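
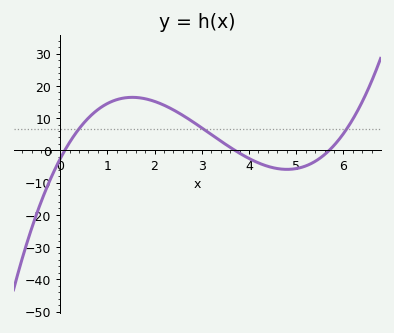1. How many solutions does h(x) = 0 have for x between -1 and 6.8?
3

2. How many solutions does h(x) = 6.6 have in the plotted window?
3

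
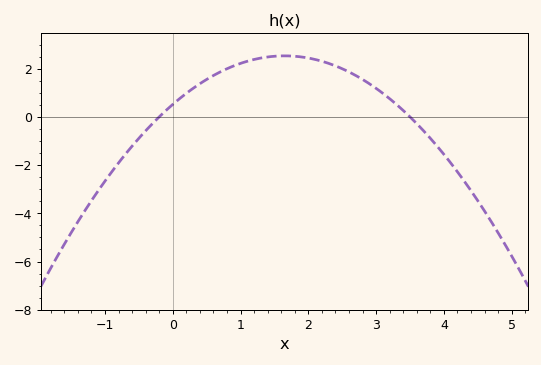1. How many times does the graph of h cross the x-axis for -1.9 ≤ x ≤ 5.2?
2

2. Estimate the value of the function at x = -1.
-2.66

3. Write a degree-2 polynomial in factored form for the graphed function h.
y = -0.74(x + 0.2)(x - 3.5)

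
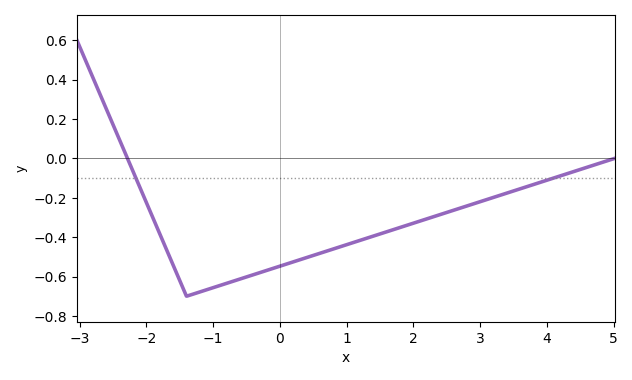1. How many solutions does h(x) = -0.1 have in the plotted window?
2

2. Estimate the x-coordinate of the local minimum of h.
-1.4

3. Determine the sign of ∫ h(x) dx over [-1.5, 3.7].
negative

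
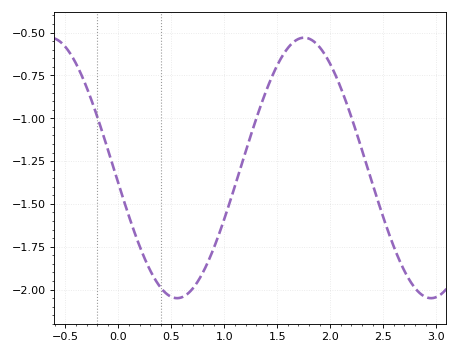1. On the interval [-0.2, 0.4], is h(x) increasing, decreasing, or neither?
decreasing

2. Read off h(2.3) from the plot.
-1.19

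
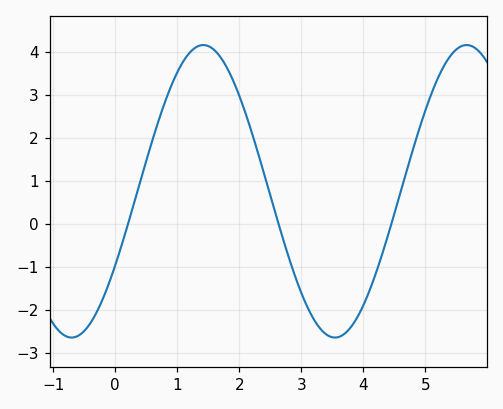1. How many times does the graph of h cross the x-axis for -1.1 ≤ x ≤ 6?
3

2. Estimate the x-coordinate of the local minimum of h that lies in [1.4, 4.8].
3.54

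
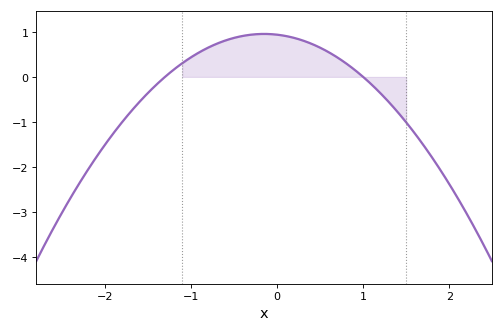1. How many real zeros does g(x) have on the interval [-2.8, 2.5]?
2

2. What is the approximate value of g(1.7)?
-1.5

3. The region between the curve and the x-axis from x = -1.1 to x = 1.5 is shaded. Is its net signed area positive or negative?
positive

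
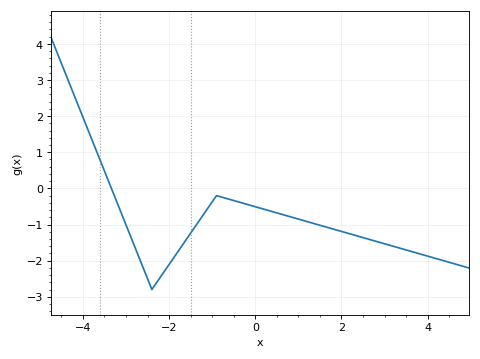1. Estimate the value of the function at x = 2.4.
-1.33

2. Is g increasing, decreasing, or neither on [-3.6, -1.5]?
neither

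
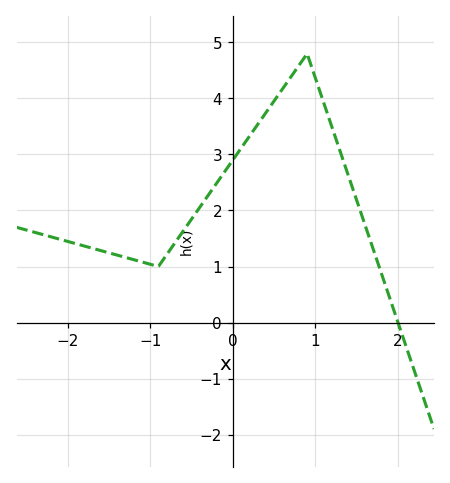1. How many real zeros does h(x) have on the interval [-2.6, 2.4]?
1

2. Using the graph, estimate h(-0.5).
1.8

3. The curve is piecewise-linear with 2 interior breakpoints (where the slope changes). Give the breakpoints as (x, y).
(-0.9, 1); (0.9, 4.8)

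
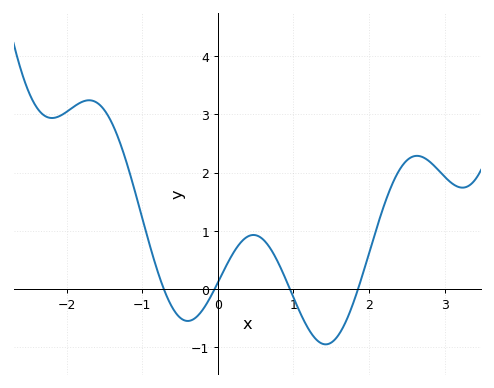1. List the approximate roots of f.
-0.713, -0.043, 0.954, 1.85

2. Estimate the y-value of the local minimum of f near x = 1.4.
-0.947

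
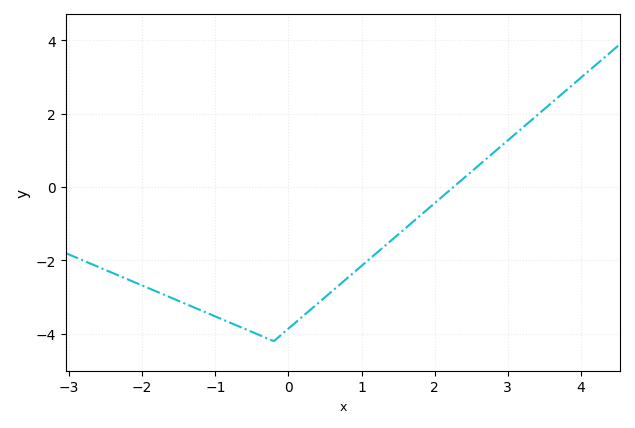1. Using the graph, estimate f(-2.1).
-2.6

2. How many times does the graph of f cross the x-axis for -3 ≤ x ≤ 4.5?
1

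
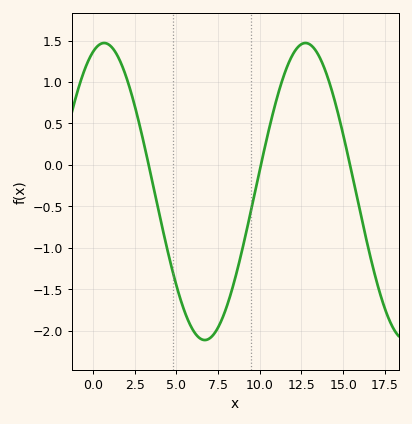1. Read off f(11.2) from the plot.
0.95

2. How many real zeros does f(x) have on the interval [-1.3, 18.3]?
3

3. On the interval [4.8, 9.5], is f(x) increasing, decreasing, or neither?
neither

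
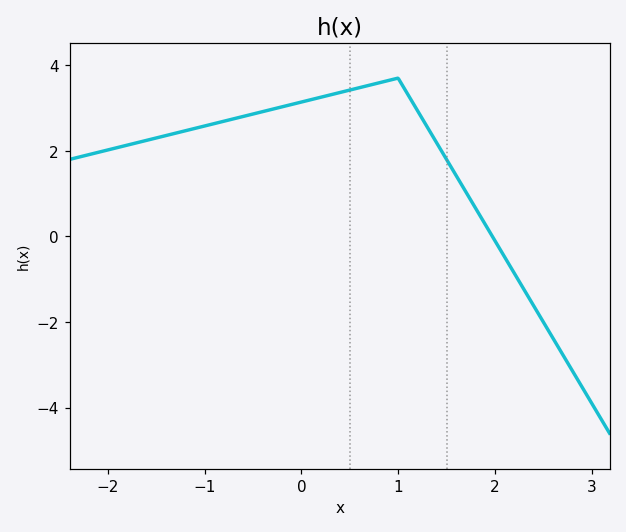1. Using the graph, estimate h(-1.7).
2.2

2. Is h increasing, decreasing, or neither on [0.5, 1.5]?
neither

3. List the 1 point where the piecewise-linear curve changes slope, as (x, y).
(1, 3.7)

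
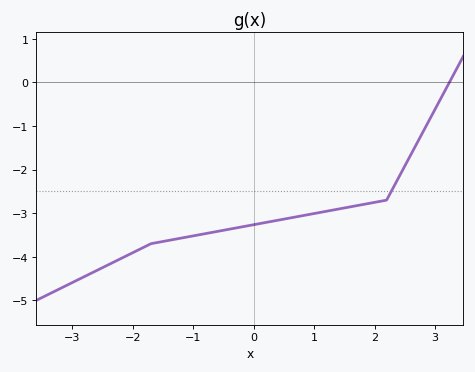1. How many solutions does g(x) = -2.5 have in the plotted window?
1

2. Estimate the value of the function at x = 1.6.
-2.85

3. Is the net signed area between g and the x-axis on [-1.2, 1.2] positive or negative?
negative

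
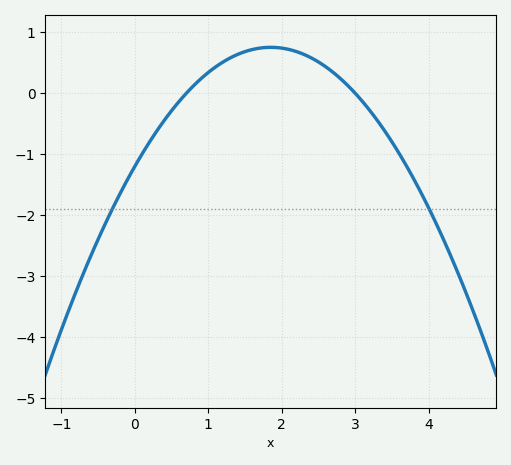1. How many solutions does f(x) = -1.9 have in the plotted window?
2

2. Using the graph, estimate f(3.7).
-1.2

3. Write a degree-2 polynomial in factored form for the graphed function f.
y = -0.57(x - 0.7)(x - 3)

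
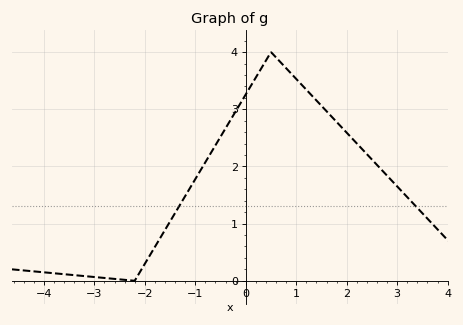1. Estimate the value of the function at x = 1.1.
3.4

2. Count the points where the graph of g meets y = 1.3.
2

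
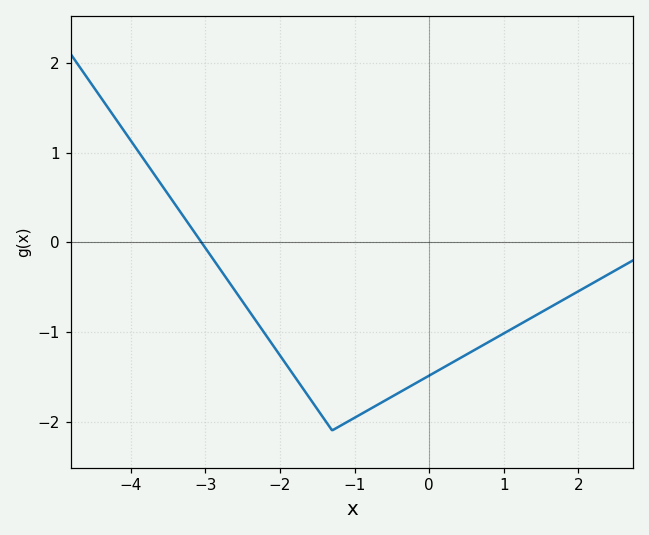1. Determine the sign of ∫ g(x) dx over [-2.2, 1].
negative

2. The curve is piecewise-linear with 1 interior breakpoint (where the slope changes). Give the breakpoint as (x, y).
(-1.3, -2.1)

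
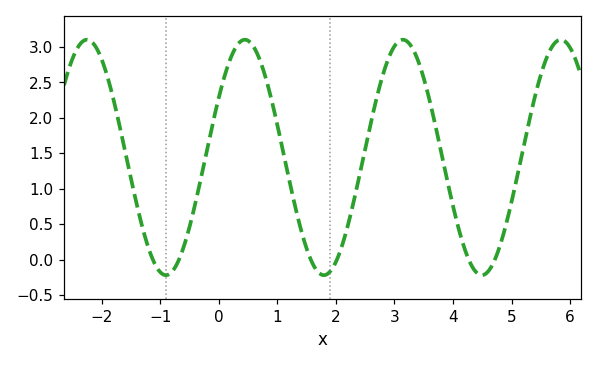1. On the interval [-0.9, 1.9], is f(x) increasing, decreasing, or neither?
neither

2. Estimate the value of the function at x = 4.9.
0.477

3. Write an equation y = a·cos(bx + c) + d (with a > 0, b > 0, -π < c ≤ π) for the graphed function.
y = 1.66cos(2.33x - 1.04) + 1.44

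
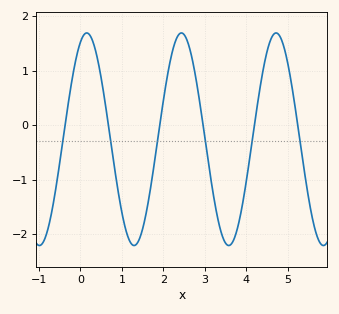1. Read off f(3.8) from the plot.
-1.9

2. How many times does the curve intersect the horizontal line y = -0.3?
6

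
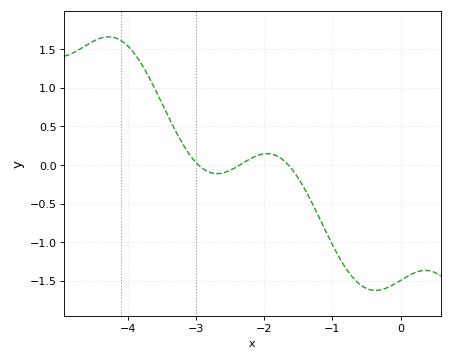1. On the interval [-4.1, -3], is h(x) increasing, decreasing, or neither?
decreasing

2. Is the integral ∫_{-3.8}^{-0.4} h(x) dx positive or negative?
negative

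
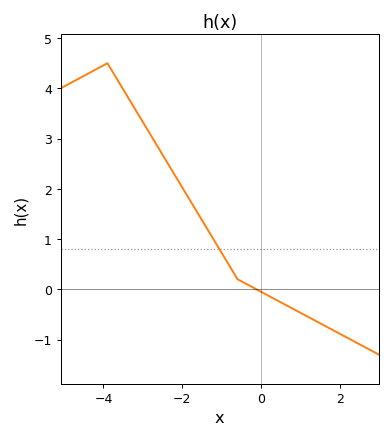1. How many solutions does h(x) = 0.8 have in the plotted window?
1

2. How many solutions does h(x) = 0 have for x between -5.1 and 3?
1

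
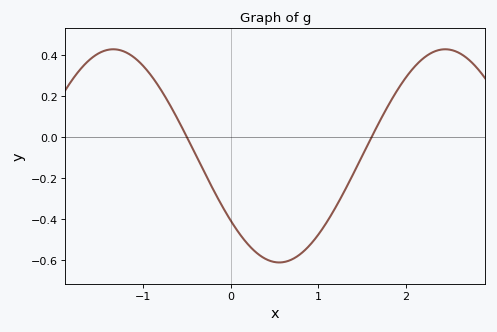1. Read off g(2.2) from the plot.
0.38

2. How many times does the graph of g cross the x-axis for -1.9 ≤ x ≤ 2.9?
2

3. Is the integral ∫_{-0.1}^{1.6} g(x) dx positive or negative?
negative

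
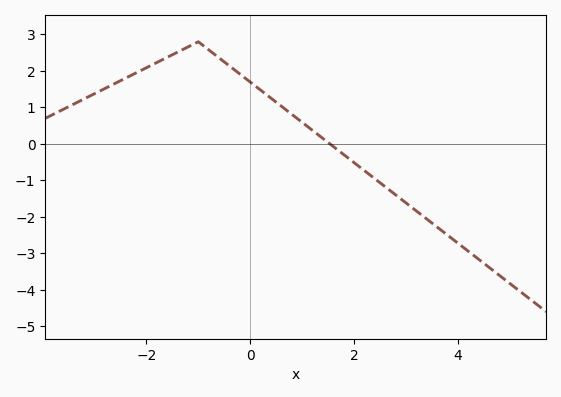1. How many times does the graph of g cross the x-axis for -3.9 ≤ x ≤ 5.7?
1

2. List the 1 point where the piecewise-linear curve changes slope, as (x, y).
(-1, 2.8)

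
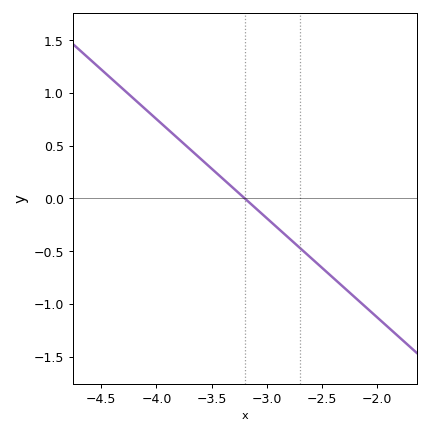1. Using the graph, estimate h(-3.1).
-0.094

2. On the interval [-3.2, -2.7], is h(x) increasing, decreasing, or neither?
decreasing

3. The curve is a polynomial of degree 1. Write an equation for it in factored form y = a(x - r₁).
y = -0.94(x + 3.2)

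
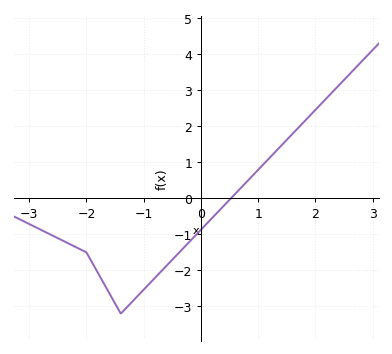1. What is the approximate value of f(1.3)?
1.3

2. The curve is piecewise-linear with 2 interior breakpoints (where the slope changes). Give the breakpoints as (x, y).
(-2, -1.5); (-1.4, -3.2)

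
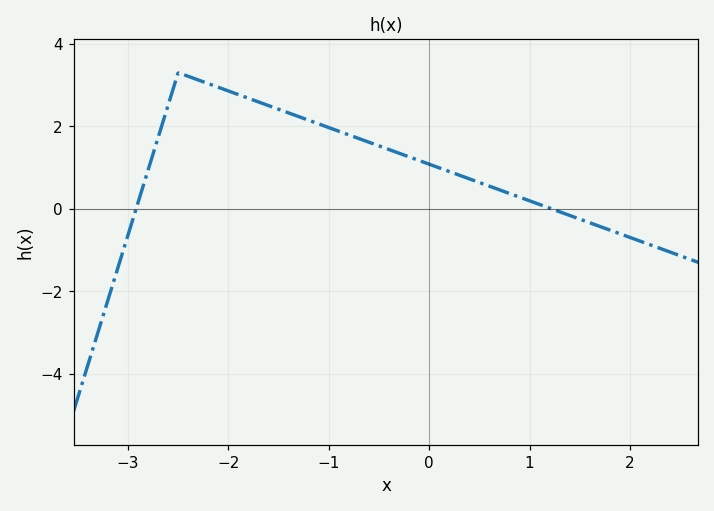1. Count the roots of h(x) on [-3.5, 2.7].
2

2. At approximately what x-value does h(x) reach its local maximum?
-2.5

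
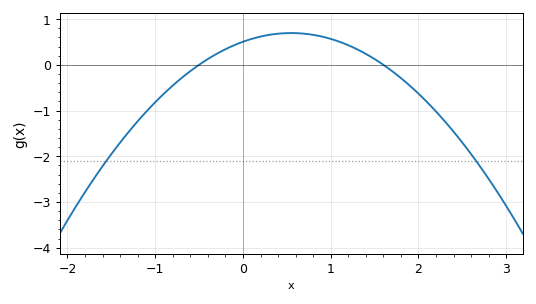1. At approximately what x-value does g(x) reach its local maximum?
0.55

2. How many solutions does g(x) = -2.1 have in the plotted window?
2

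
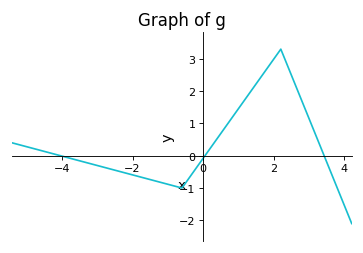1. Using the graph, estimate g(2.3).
3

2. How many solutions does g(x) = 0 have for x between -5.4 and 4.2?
3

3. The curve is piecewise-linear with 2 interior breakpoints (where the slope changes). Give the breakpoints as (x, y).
(-0.6, -1); (2.2, 3.3)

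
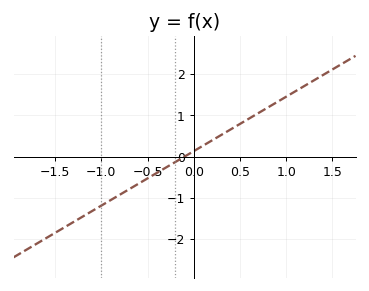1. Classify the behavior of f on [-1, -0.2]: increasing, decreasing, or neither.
increasing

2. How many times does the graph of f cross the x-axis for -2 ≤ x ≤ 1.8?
1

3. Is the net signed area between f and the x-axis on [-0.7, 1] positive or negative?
positive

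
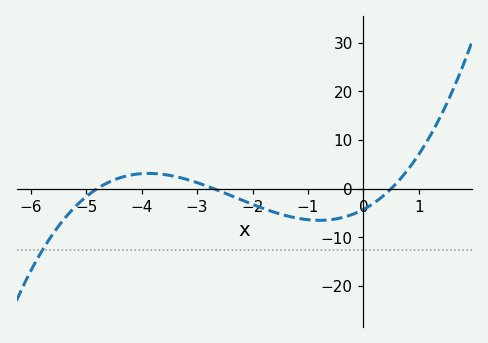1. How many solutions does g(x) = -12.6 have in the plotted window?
1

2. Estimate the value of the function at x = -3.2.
2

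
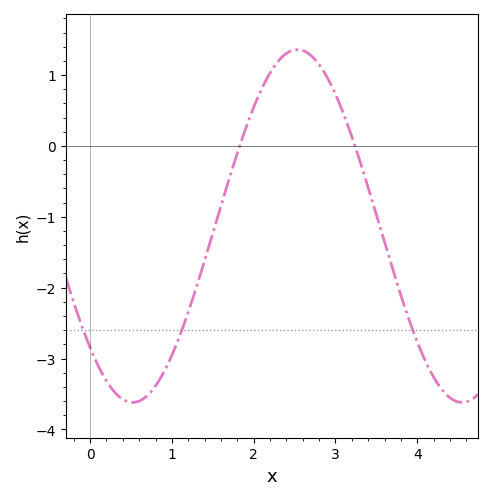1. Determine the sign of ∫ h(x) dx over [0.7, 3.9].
negative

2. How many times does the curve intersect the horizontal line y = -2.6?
3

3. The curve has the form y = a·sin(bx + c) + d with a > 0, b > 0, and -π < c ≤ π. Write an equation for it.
y = 2.49sin(1.56x - 2.38) - 1.13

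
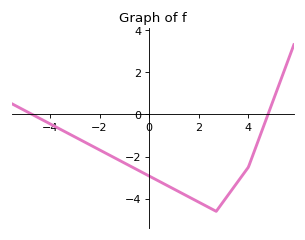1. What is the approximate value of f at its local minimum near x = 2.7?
-4.6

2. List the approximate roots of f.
-4.8, 4.8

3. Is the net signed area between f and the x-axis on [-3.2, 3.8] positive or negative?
negative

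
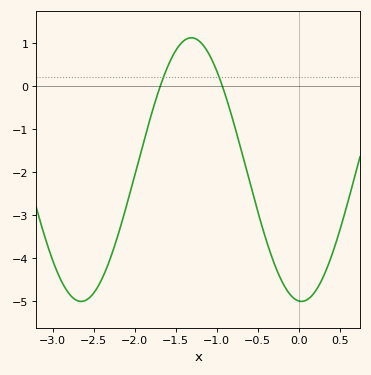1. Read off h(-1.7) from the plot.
-0.1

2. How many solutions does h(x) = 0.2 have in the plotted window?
2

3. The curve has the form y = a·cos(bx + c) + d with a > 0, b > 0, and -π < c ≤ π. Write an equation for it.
y = 3.06cos(2.3x + 3.1) - 1.94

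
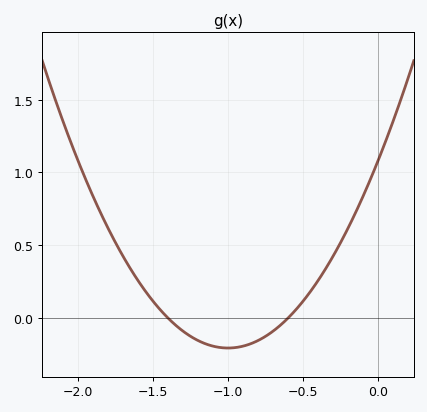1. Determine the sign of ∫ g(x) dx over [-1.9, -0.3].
positive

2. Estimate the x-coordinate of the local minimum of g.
-1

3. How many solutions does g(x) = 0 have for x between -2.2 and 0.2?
2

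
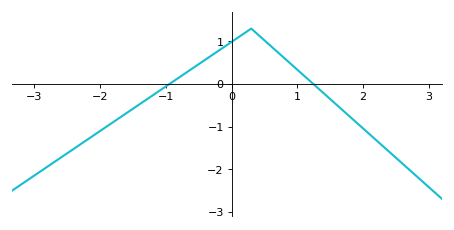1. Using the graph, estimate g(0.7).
0.7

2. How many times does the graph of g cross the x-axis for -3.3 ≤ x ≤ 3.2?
2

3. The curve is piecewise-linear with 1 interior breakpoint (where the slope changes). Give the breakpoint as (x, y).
(0.3, 1.3)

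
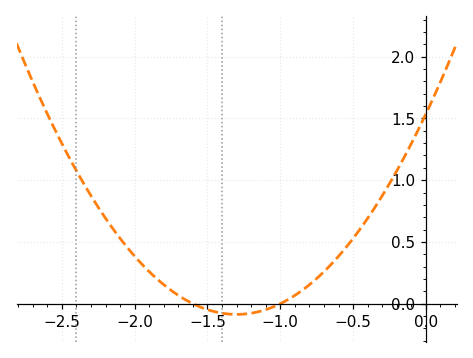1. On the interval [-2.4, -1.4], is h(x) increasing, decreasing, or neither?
decreasing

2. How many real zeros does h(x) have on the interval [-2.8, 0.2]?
2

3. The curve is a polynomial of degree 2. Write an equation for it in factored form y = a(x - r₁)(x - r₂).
y = 0.96(x + 1.6)(x + 1)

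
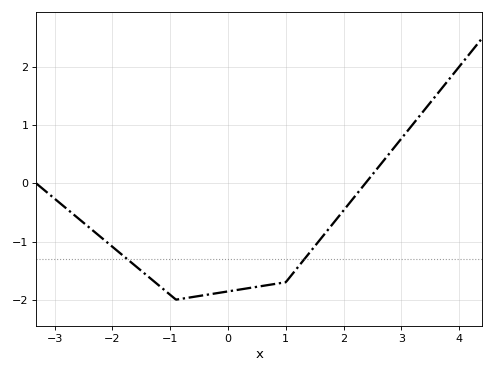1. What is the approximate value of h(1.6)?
-1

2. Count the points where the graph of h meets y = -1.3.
2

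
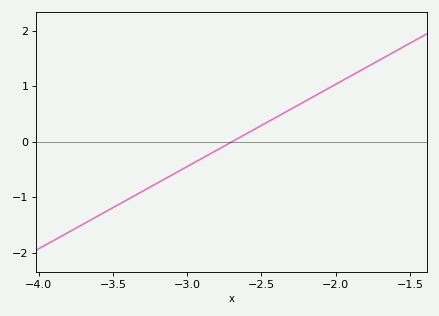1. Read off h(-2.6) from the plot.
0.1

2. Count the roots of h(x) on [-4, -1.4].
1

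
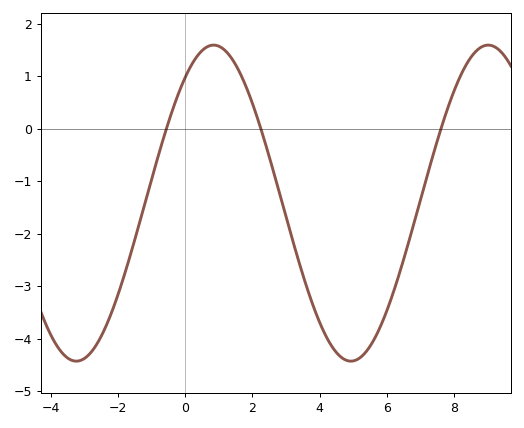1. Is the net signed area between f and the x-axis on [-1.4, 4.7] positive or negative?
negative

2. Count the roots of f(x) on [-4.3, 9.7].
3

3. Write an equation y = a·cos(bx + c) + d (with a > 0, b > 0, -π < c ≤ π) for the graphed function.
y = 3.01cos(0.77x - 0.652) - 1.42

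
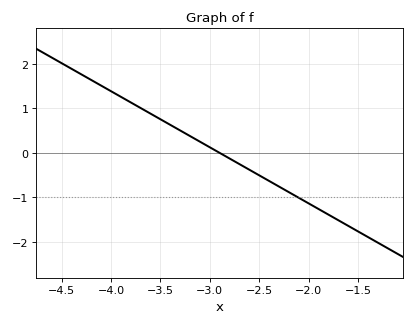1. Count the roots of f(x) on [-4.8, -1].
1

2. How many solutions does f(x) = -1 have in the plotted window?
1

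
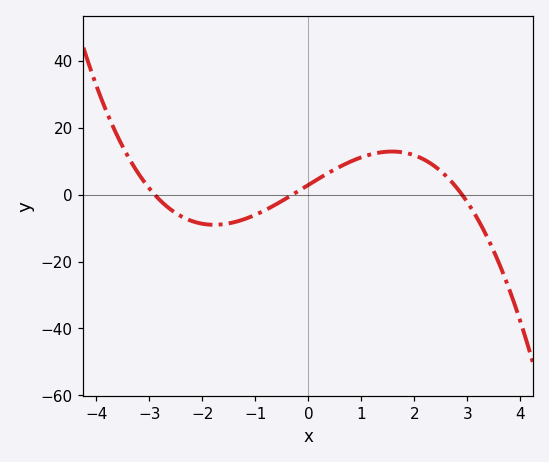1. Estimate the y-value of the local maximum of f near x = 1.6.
12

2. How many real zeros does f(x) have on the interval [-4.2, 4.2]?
3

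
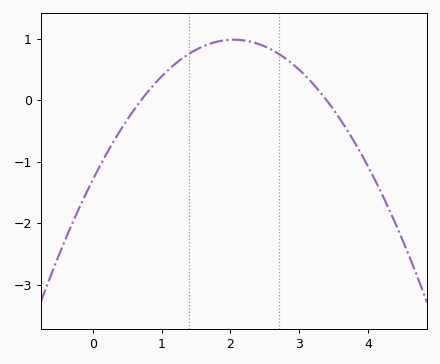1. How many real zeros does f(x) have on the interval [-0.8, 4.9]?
2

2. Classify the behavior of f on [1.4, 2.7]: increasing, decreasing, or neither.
neither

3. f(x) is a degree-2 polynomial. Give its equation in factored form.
y = -0.54(x - 0.7)(x - 3.4)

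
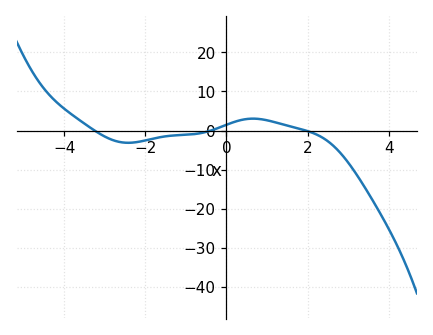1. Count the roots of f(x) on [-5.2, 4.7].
3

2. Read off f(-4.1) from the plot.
6.43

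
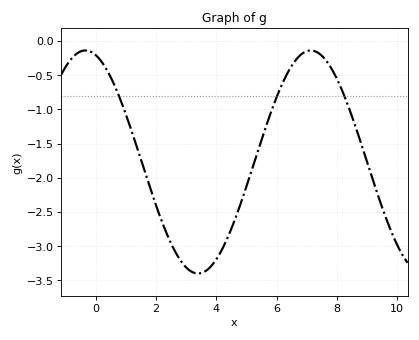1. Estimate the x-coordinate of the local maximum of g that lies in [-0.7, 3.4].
-0.342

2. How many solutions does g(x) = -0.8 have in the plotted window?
3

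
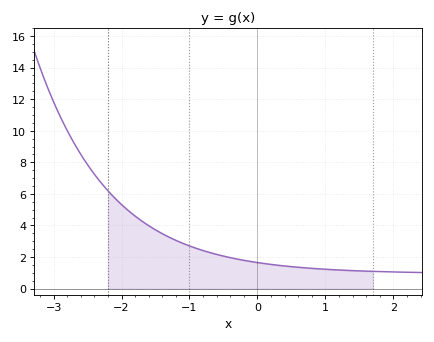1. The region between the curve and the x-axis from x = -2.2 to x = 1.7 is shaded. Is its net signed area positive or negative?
positive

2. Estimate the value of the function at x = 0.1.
1.6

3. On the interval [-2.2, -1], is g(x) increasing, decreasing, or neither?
decreasing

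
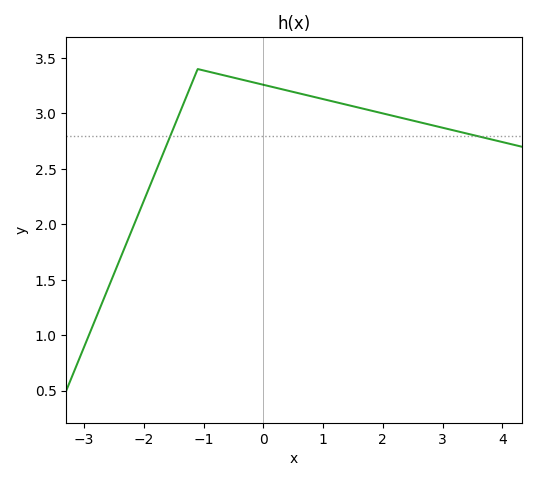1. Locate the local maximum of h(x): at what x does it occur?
-1.1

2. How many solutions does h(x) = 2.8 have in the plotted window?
2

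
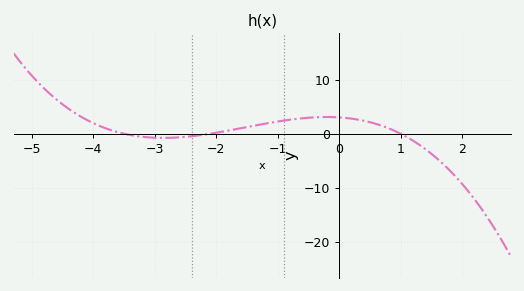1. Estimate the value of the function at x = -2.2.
-0.171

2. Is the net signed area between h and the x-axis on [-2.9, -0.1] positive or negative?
positive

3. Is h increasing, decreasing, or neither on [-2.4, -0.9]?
increasing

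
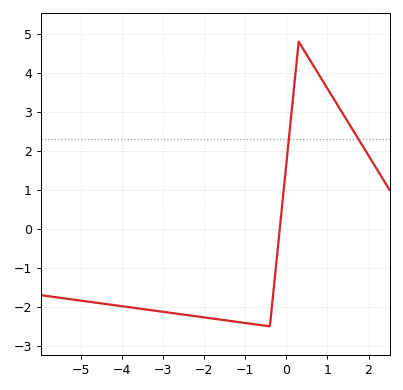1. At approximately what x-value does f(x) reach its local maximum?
0.3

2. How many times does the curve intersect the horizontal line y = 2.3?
2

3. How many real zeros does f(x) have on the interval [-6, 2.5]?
1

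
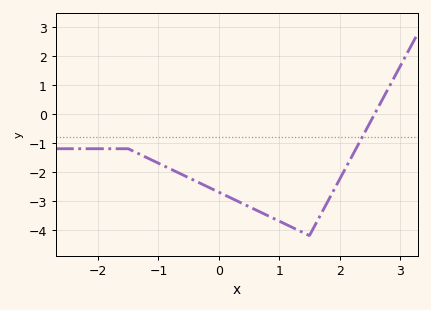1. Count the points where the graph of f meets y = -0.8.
1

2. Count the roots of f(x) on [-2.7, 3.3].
1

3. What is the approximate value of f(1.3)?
-4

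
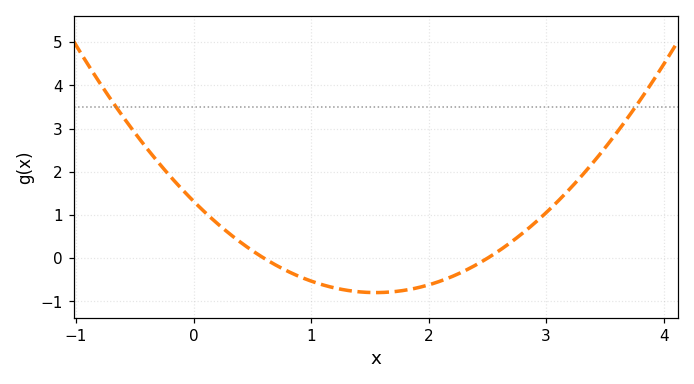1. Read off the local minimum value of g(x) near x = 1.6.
-0.8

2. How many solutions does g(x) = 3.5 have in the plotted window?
2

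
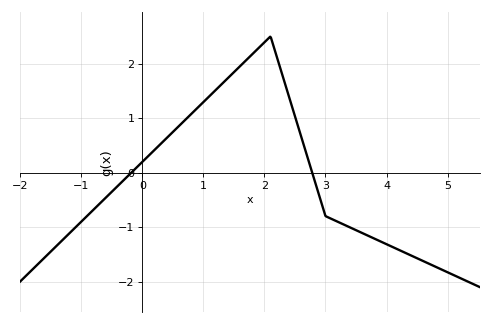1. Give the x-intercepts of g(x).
-0.179, 2.78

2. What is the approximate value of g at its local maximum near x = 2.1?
2.5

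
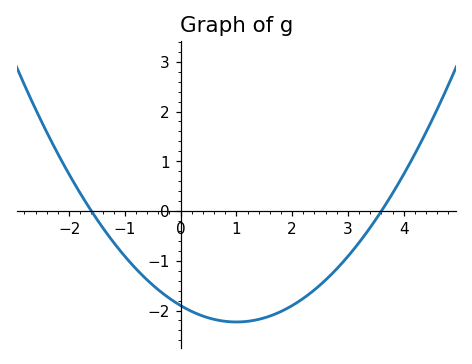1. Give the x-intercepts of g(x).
-1.6, 3.6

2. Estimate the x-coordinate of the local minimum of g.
1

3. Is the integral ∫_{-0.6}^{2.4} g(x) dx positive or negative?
negative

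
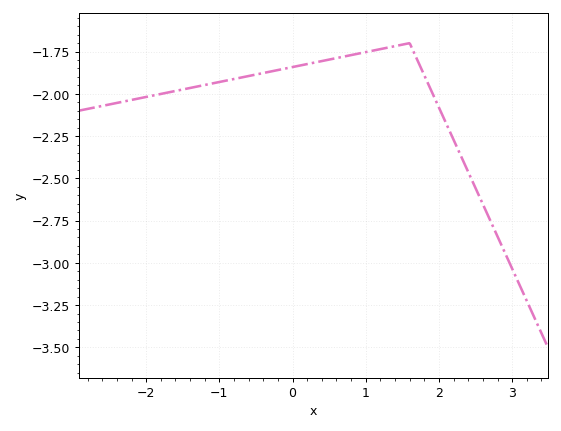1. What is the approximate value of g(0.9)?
-1.76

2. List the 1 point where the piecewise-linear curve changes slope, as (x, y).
(1.6, -1.7)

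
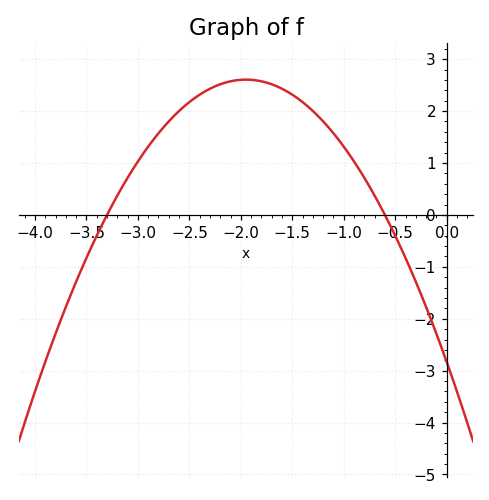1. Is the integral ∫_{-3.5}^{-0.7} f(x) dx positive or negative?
positive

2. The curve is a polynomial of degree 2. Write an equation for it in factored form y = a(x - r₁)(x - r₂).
y = -1.43(x + 3.3)(x + 0.6)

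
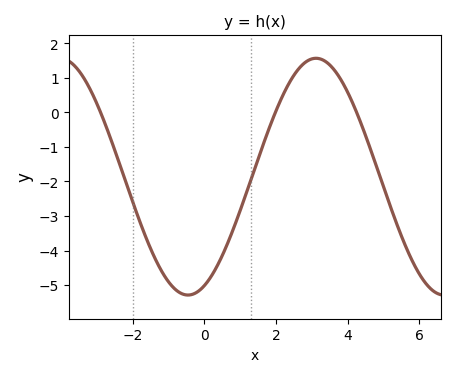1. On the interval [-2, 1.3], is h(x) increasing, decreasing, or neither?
neither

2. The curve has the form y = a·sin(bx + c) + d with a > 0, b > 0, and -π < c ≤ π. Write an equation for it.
y = 3.43sin(0.88x - 1.2) - 1.86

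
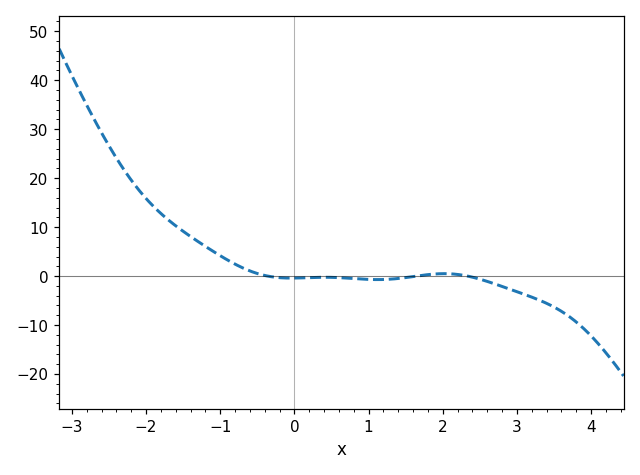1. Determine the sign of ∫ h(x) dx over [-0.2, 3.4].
negative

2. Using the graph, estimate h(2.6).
-1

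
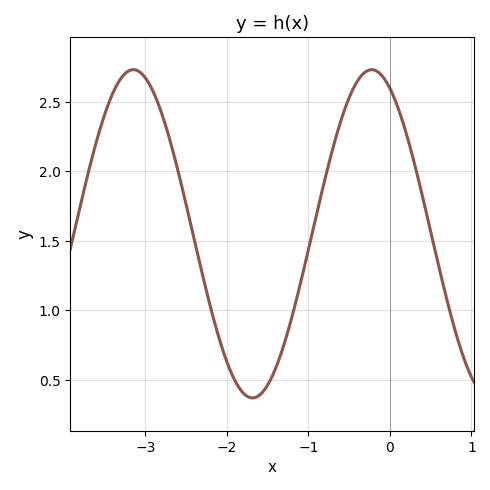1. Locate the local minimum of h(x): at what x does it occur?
-1.7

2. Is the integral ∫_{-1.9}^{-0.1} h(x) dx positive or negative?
positive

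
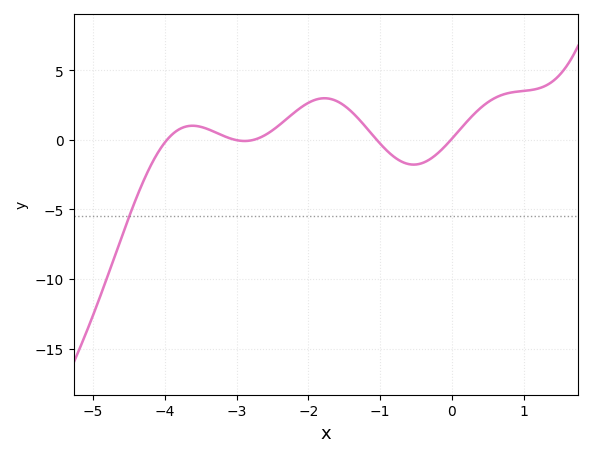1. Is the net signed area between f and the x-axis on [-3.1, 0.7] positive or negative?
positive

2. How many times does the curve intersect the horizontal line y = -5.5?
1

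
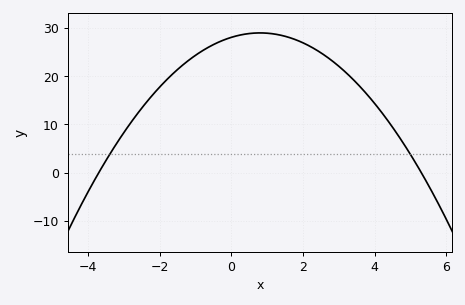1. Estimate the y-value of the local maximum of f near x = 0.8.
29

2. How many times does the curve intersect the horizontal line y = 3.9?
2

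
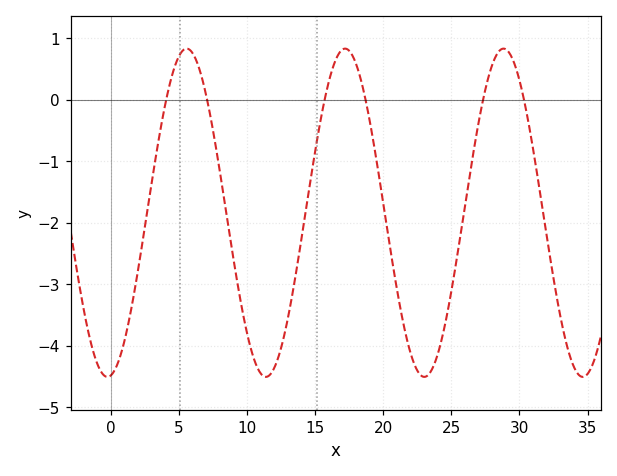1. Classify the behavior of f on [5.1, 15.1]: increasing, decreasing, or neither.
neither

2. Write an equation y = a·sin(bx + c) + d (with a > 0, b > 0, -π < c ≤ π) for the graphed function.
y = 2.67sin(0.54x - 1.4) - 1.84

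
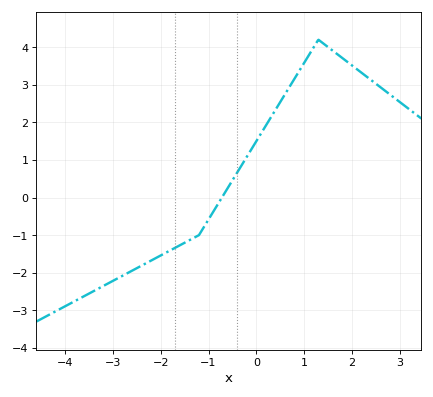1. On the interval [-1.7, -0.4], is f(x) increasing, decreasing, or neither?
increasing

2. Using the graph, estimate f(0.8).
3.16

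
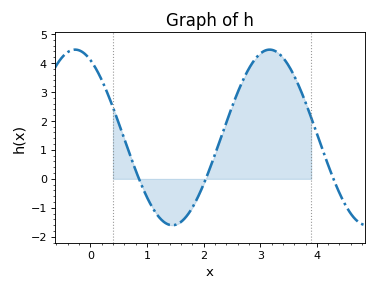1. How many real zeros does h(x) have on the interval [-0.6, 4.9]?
3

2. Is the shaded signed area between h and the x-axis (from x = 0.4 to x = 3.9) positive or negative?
positive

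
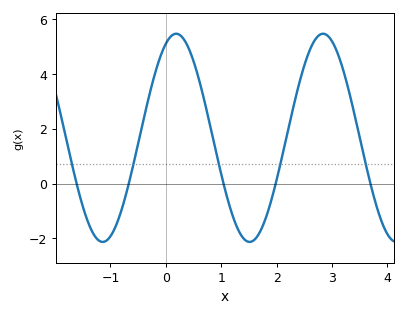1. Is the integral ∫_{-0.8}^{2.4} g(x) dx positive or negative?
positive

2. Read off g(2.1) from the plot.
1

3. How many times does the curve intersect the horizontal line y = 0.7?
5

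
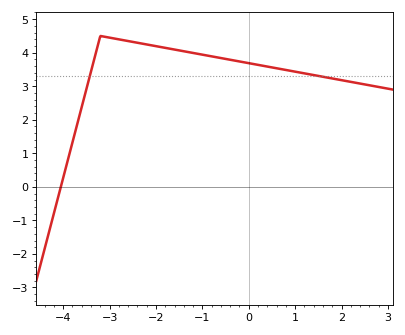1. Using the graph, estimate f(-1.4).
4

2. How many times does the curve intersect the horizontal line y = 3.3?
2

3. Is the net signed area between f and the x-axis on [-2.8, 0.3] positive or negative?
positive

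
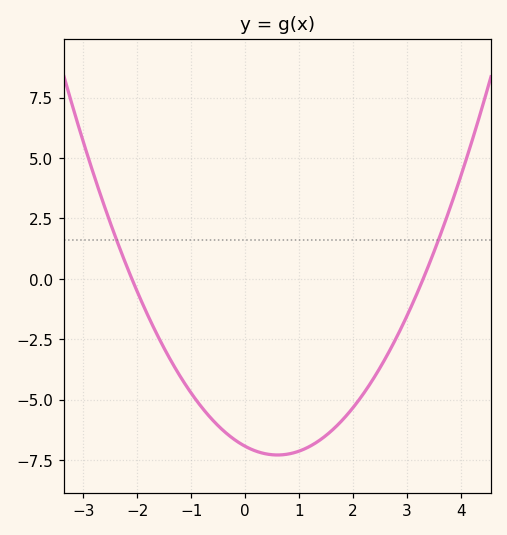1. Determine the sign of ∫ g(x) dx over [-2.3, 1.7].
negative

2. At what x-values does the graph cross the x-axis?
-2.1, 3.3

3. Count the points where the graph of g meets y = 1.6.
2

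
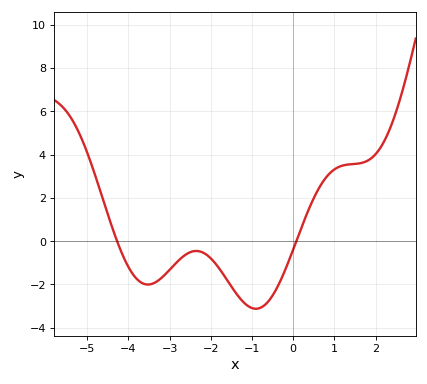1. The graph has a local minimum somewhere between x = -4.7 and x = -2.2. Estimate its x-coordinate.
-3.6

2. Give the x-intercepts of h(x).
-4.2, 0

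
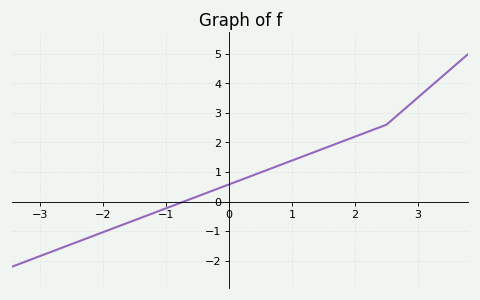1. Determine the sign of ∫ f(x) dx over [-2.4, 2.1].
positive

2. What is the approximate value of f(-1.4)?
-0.545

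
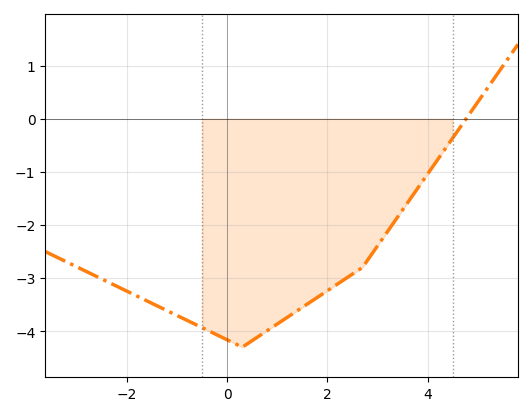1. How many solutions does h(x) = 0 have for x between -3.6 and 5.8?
1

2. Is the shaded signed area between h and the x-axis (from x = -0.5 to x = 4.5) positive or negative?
negative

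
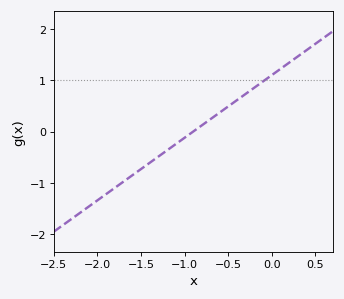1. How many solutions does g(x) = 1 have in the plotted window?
1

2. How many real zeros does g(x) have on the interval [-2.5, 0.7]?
1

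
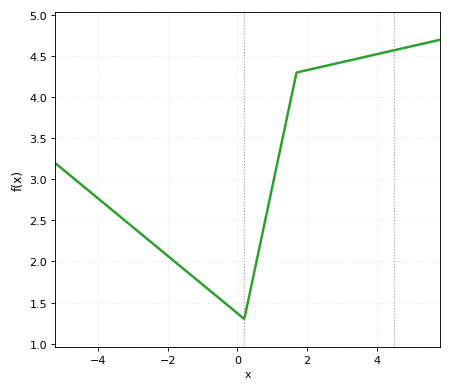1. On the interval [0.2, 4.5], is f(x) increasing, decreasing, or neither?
increasing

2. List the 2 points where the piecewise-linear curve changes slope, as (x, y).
(0.2, 1.3); (1.7, 4.3)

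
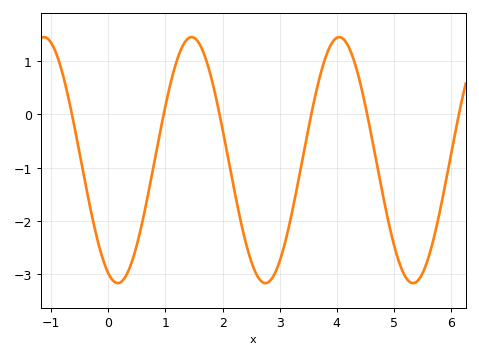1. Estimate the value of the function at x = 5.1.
-2.8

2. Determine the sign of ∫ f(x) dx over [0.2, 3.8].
negative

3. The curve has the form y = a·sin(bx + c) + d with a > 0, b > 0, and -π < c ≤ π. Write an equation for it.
y = 2.31sin(2.43x - 1.97) - 0.86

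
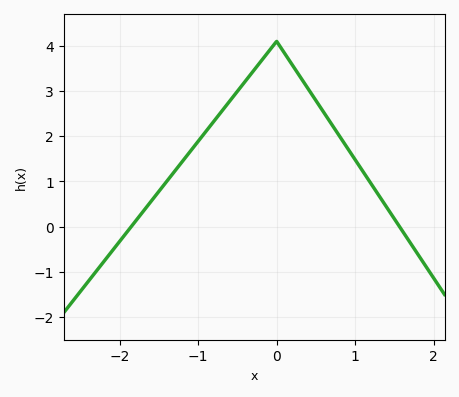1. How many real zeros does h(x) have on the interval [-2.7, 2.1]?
2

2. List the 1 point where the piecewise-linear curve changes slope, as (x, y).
(0, 4.1)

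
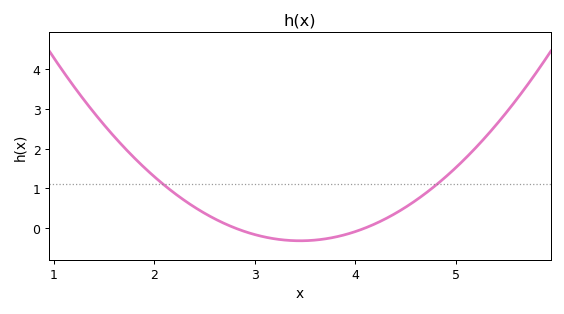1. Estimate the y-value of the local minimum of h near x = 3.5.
-0.3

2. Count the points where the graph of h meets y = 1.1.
2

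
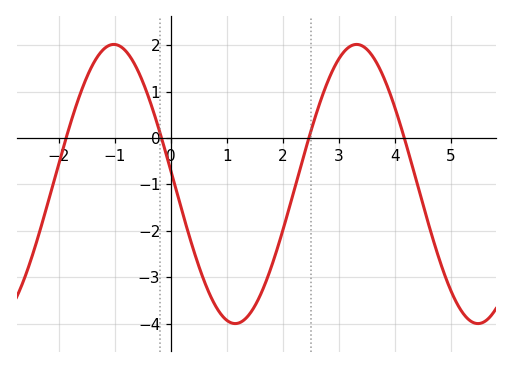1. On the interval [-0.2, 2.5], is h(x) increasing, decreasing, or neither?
neither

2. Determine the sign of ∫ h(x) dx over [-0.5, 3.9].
negative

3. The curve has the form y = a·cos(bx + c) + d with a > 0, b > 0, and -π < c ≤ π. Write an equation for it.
y = 3.01cos(1.4x + 1.5) - 0.99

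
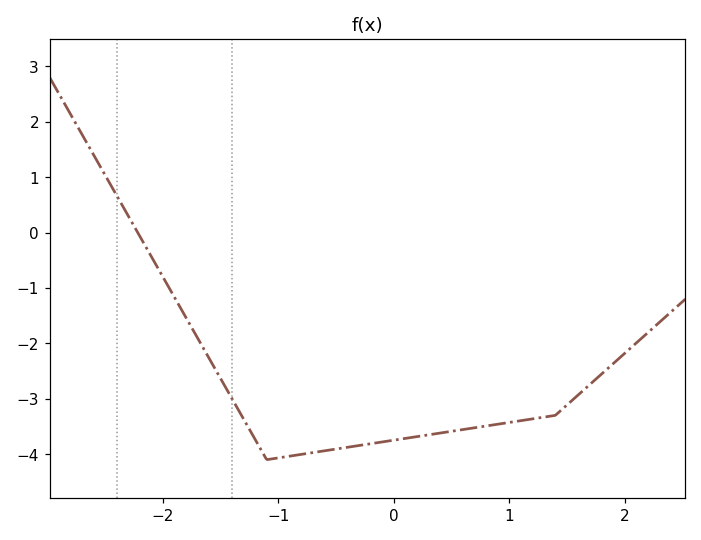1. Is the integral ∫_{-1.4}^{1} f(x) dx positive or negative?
negative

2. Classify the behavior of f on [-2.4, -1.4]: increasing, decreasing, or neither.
decreasing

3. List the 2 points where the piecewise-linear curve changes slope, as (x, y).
(-1.1, -4.1); (1.4, -3.3)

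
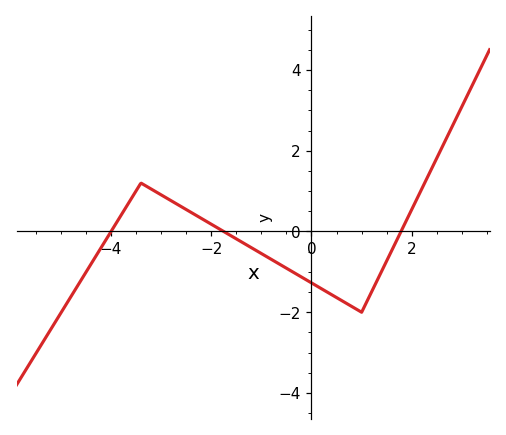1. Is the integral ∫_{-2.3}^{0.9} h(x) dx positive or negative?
negative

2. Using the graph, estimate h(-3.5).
0.998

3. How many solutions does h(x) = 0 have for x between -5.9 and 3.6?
3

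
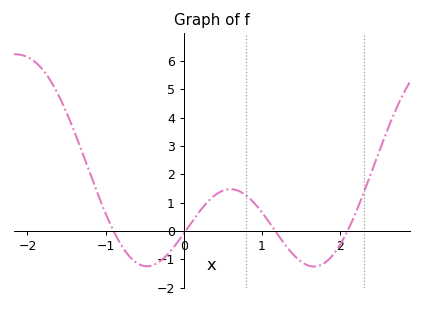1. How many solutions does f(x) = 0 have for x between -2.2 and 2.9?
4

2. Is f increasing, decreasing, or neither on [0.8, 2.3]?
neither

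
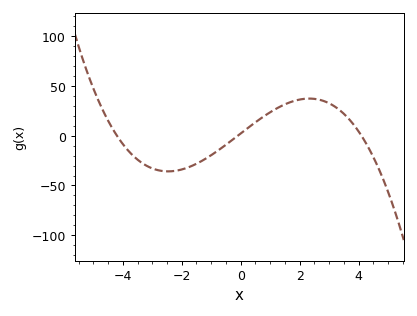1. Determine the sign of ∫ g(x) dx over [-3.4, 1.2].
negative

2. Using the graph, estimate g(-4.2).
0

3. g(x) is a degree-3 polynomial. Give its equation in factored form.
y = -1.33(x + 4.2)(x + 0.1)(x - 4.1)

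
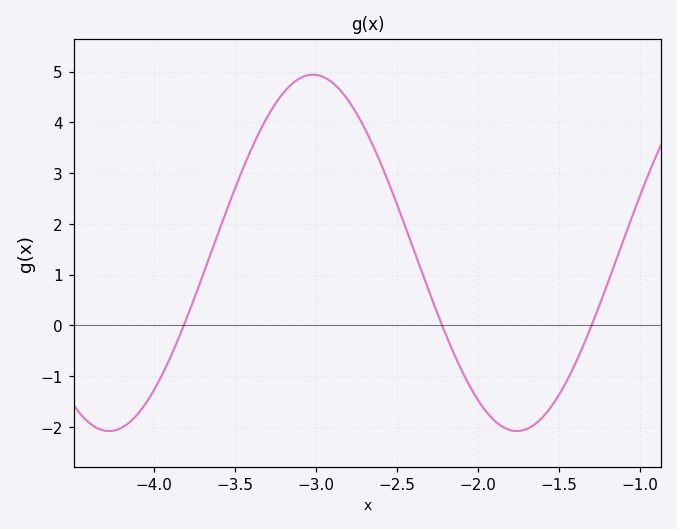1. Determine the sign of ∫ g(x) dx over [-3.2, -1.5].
positive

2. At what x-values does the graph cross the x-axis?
-3.81, -2.22, -1.3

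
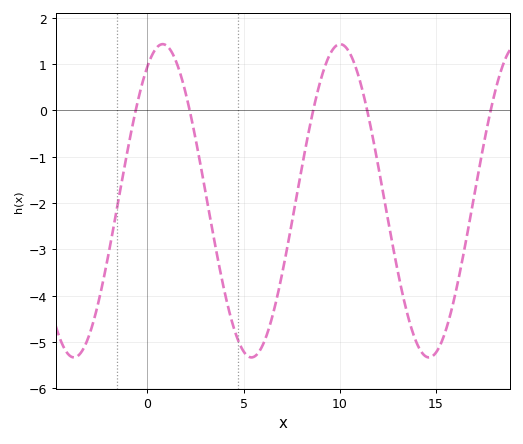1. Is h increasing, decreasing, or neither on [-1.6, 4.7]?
neither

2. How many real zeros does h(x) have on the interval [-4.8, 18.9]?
5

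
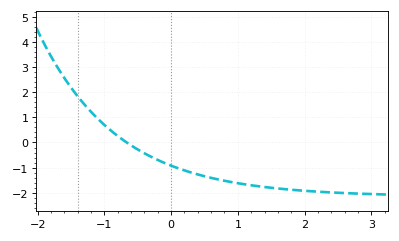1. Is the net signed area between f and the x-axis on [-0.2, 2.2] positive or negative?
negative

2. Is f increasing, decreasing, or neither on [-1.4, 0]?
decreasing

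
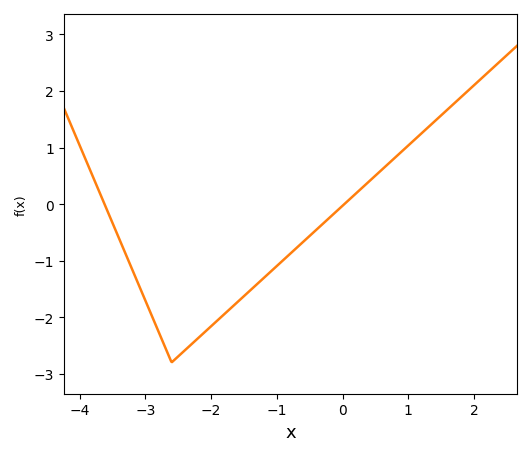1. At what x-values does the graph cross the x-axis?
-3.62, 0.028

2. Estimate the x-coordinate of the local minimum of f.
-2.6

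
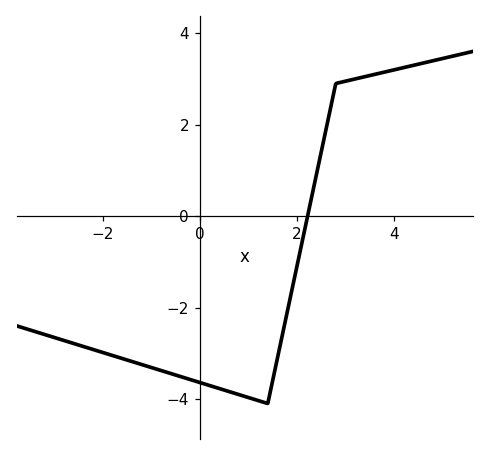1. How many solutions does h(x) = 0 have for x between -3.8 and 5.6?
1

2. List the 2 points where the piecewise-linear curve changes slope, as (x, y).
(1.4, -4.1); (2.8, 2.9)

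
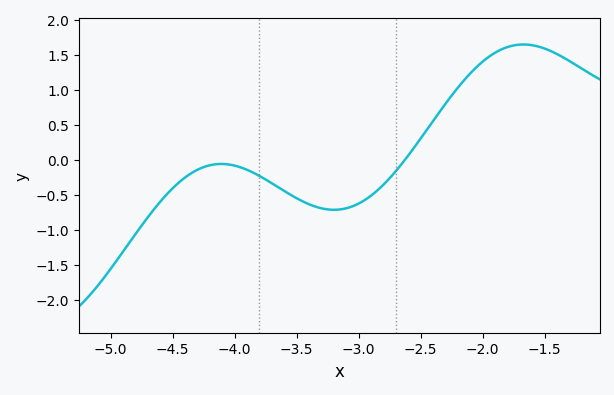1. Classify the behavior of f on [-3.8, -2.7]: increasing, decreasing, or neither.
neither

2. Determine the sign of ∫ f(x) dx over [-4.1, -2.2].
negative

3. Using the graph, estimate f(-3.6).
-0.45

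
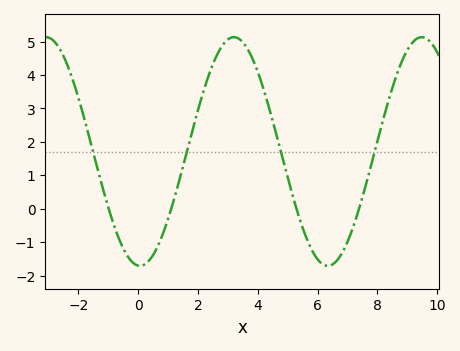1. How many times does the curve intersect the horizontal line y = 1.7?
4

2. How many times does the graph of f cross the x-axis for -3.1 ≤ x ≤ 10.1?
4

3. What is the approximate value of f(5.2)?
0.289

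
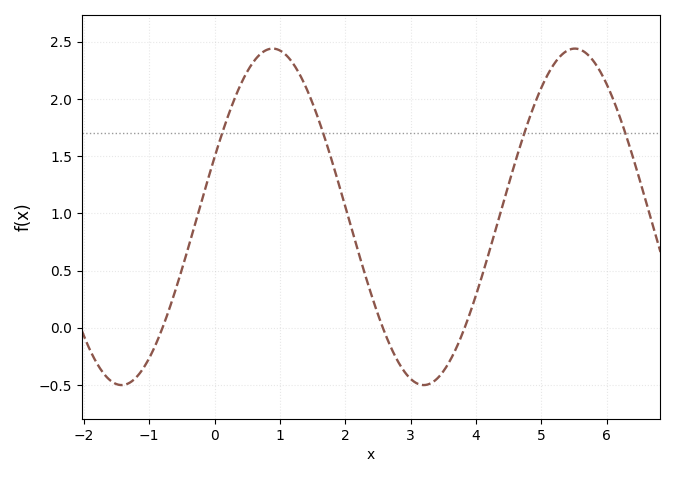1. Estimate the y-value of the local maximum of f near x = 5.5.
2.45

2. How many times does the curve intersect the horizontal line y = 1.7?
4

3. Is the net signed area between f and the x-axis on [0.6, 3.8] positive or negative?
positive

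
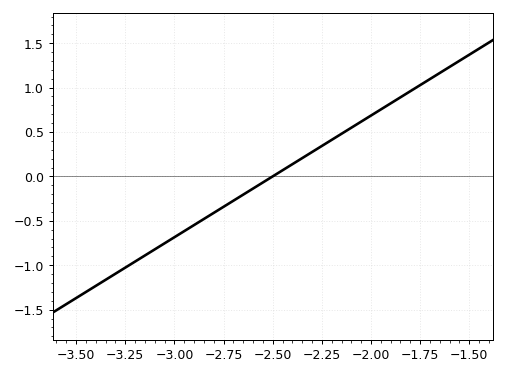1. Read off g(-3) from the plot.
-0.685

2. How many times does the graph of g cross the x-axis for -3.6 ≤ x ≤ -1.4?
1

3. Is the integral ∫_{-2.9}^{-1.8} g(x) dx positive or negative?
positive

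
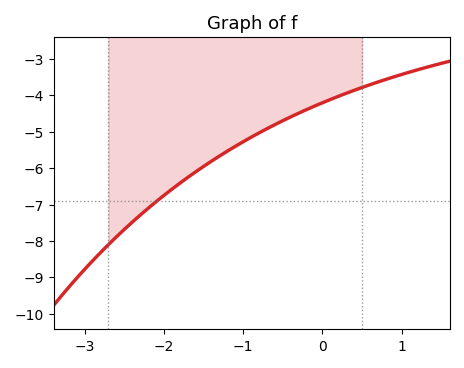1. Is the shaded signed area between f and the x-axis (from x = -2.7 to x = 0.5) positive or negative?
negative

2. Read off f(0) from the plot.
-4.2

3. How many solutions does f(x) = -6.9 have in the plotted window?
1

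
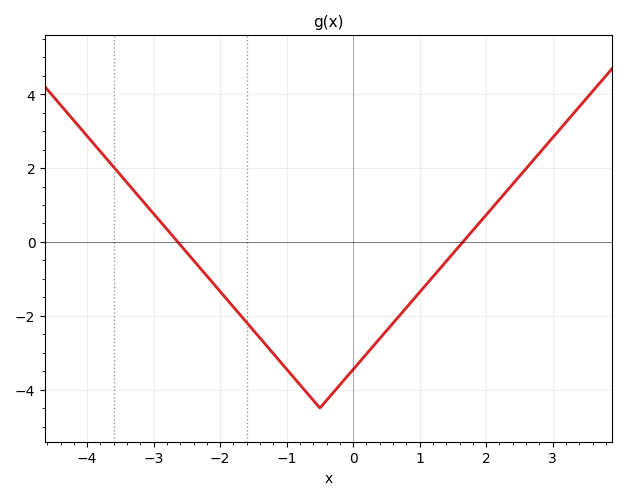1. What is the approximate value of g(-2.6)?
-0.079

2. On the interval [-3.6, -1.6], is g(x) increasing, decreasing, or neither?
decreasing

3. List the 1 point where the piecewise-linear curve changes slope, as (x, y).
(-0.5, -4.5)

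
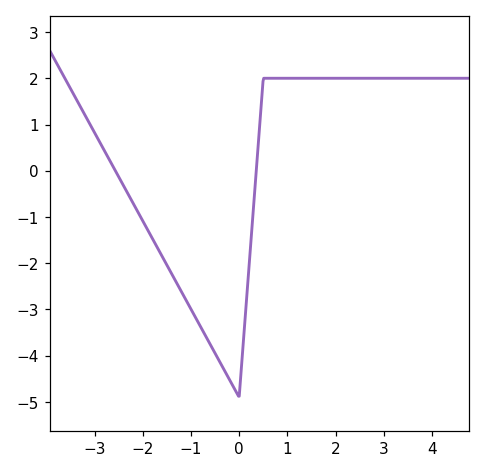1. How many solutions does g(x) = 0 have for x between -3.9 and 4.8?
2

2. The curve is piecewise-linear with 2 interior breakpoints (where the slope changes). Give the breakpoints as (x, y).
(0, -4.9); (0.5, 2)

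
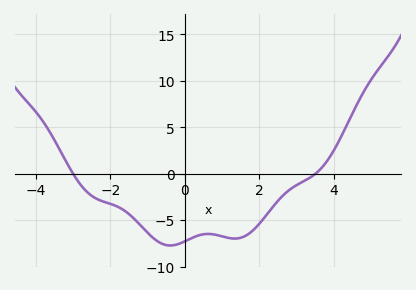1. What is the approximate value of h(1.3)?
-7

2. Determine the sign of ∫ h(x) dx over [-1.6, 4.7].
negative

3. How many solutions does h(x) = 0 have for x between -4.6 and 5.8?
2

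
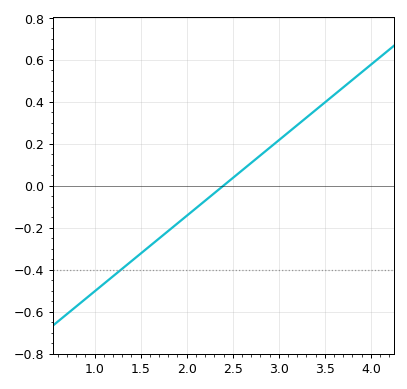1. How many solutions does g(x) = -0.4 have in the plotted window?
1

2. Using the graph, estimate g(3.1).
0.252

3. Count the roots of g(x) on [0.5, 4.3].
1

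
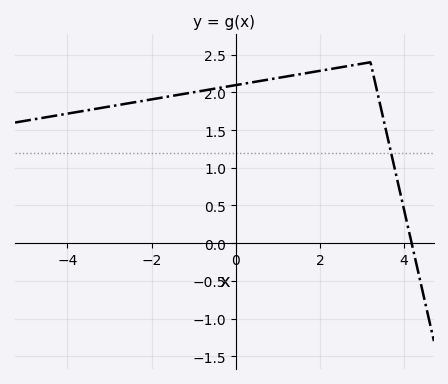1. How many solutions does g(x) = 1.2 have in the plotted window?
1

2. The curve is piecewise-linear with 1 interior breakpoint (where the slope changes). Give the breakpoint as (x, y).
(3.2, 2.4)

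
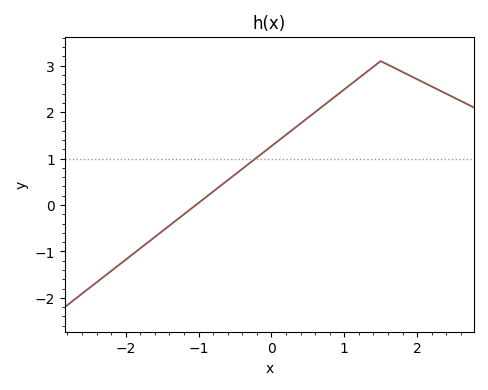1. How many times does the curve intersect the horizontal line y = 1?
1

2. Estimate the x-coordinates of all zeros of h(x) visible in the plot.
-1.04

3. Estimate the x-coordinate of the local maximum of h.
1.5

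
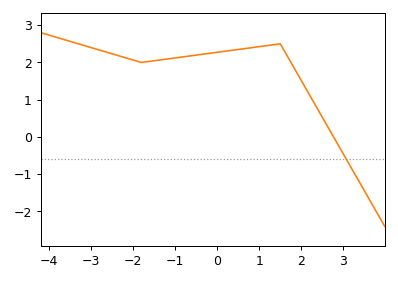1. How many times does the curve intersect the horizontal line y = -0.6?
1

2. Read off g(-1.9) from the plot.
2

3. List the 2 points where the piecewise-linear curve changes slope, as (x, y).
(-1.8, 2); (1.5, 2.5)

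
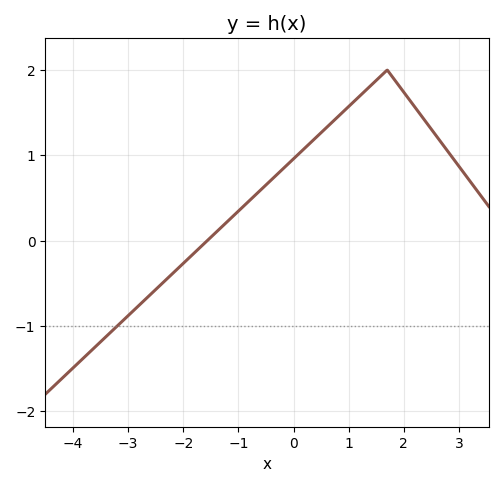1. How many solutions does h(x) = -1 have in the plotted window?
1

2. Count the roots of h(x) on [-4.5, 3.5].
1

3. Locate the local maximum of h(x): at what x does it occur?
1.7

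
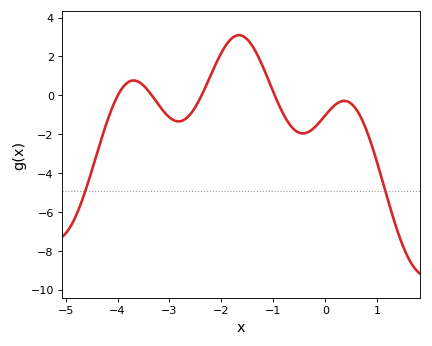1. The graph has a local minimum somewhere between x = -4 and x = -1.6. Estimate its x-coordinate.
-2.83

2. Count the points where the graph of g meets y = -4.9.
2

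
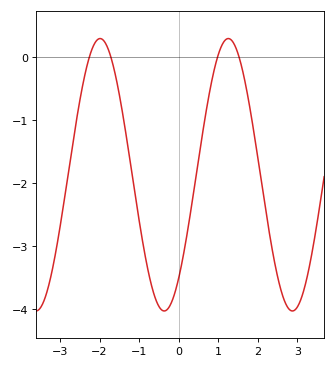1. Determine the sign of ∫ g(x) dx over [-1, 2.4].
negative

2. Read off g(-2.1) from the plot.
0.238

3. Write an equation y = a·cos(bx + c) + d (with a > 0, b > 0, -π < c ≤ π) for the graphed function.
y = 2.16cos(1.94x - 2.43) - 1.87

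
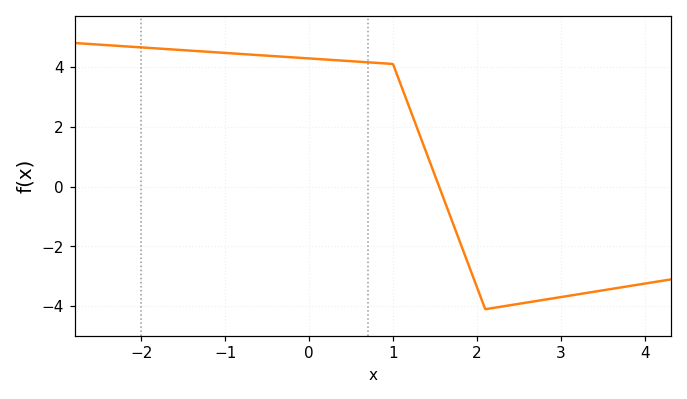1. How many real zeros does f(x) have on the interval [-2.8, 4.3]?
1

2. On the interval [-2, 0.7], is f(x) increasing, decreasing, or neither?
decreasing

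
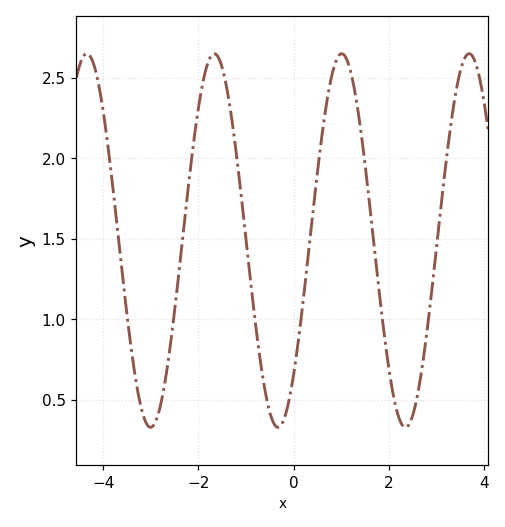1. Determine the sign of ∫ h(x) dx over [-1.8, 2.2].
positive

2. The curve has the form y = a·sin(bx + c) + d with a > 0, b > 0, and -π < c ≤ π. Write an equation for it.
y = 1.16sin(2.4x - 0.79) + 1.49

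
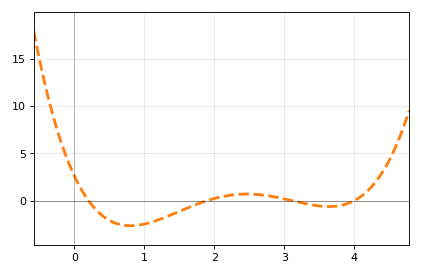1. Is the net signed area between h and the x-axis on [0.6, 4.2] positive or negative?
negative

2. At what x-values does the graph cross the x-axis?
0.2, 1.9, 3.1, 4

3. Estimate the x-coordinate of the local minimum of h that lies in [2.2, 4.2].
3.6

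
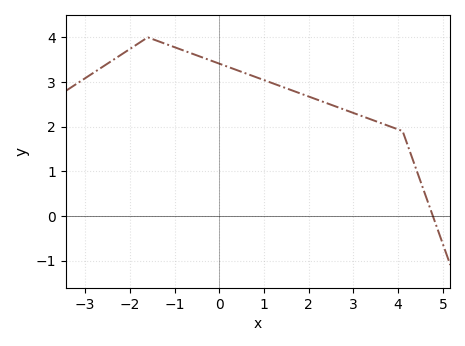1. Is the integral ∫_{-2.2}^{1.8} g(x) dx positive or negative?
positive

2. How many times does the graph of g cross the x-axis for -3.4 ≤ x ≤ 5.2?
1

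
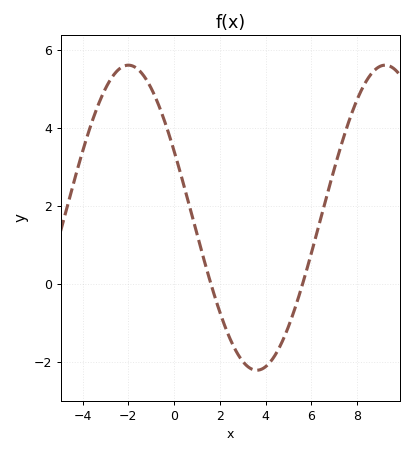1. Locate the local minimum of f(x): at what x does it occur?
3.6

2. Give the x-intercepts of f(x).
1.6, 5.6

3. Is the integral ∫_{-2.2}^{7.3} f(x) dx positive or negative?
positive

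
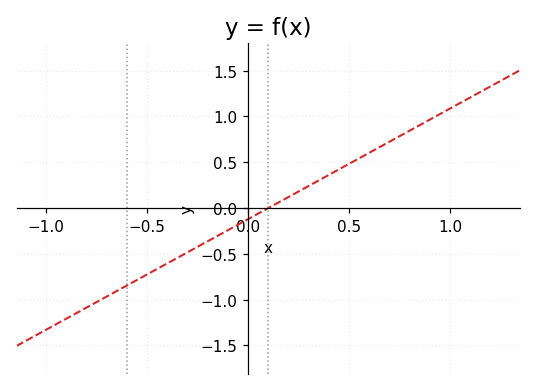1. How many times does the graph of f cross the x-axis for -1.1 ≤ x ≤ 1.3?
1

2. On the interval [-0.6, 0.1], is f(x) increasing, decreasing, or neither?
increasing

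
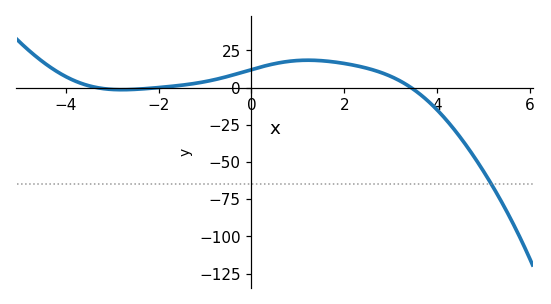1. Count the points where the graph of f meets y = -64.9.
1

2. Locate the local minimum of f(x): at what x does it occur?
-2.79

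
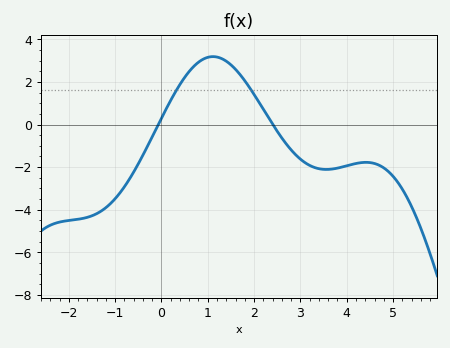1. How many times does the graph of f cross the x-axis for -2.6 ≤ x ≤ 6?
2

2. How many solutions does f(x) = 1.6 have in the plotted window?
2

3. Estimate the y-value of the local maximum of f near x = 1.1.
3.2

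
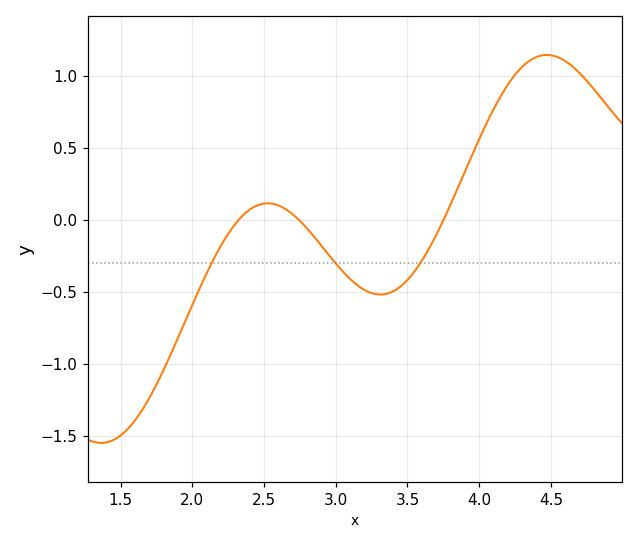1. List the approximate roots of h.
2.3, 2.75, 3.75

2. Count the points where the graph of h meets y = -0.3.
3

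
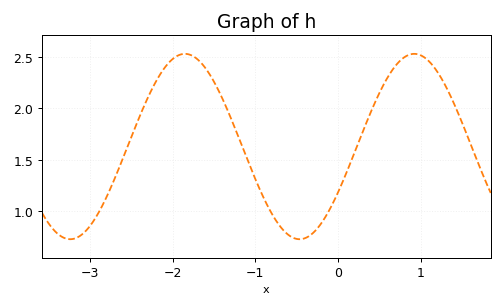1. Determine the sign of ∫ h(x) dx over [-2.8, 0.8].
positive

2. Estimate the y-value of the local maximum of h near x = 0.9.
2.55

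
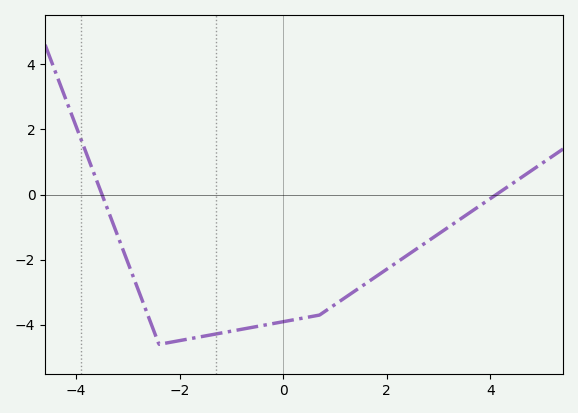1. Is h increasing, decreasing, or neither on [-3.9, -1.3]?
neither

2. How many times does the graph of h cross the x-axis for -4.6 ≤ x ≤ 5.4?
2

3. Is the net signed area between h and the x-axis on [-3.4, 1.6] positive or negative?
negative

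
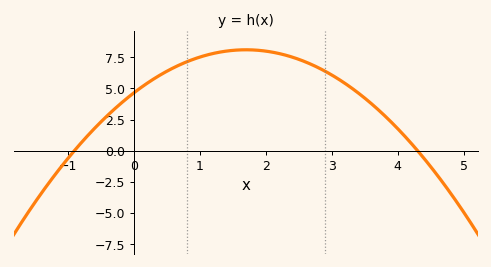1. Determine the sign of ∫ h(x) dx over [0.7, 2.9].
positive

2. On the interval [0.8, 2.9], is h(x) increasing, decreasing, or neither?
neither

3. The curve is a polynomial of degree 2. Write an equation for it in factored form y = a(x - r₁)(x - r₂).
y = -1.2(x + 0.9)(x - 4.3)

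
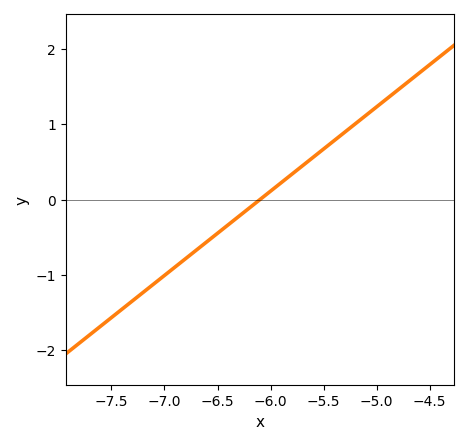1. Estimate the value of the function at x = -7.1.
-1.1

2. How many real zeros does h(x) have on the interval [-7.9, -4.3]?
1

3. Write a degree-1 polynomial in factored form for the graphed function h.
y = 1.12(x + 6.1)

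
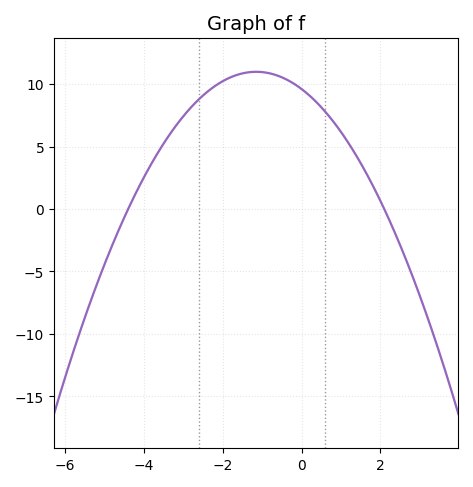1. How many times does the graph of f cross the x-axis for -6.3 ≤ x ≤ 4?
2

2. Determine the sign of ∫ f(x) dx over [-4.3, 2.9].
positive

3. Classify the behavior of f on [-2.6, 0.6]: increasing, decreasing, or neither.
neither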